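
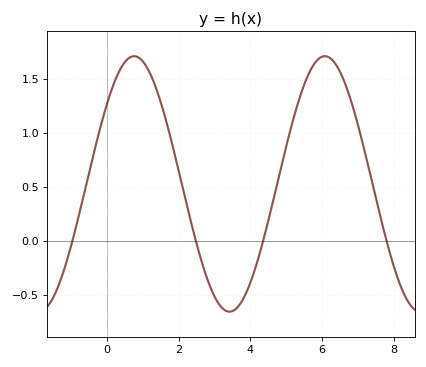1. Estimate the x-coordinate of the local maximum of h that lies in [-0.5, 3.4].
0.756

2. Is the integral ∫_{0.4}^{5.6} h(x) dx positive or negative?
positive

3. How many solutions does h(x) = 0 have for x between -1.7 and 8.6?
4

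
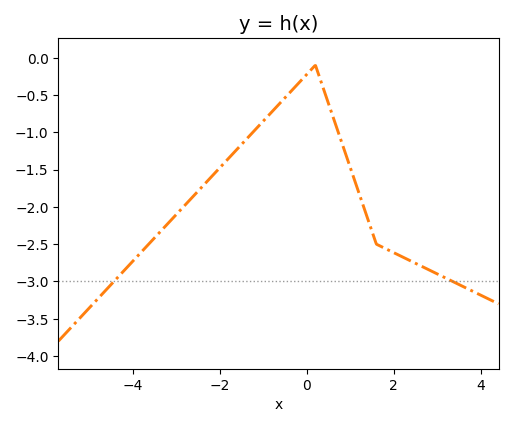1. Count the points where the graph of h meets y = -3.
2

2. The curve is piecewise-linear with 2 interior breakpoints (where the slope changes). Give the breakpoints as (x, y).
(0.2, -0.1); (1.6, -2.5)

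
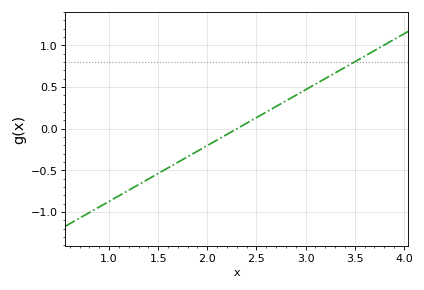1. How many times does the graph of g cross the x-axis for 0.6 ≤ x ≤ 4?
1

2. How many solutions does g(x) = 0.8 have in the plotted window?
1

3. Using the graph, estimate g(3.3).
0.67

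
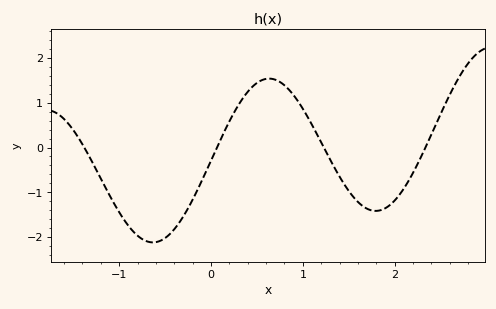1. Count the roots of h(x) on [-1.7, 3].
4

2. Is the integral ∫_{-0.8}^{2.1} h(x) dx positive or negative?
negative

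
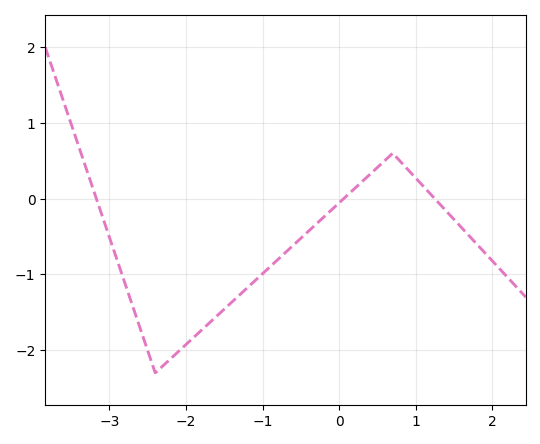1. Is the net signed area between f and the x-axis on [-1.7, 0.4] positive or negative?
negative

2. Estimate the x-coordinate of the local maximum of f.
0.7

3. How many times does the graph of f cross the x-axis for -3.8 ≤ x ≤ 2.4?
3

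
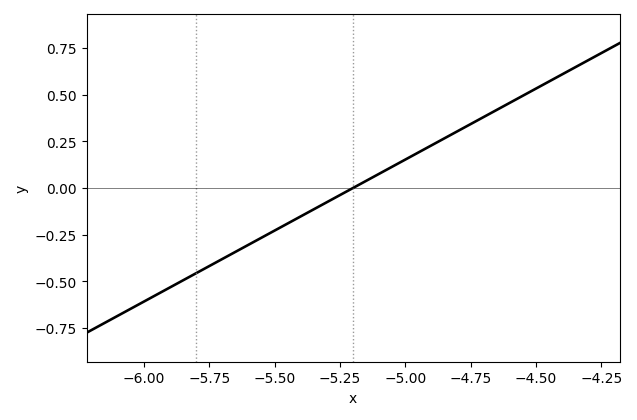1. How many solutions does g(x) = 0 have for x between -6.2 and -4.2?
1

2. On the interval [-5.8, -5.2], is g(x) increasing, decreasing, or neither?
increasing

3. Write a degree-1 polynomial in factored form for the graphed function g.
y = 0.76(x + 5.2)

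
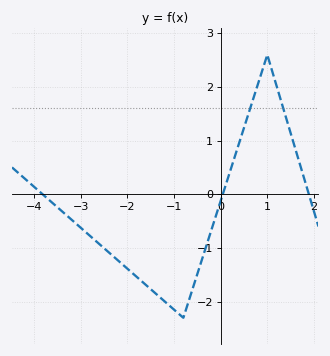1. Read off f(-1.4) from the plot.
-1.8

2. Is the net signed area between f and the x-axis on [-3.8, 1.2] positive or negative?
negative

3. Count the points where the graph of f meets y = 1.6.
2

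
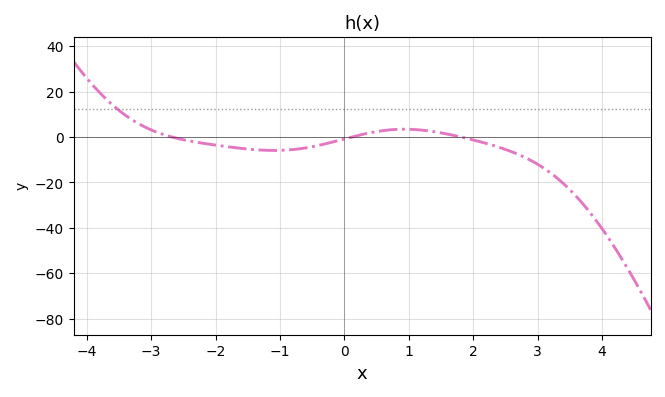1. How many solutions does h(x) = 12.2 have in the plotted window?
1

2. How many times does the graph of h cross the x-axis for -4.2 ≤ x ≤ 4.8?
3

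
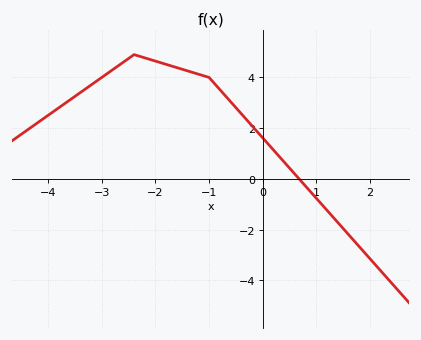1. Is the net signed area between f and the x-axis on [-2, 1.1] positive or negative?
positive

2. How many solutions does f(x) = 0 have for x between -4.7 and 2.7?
1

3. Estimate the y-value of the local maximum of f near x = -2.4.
4.9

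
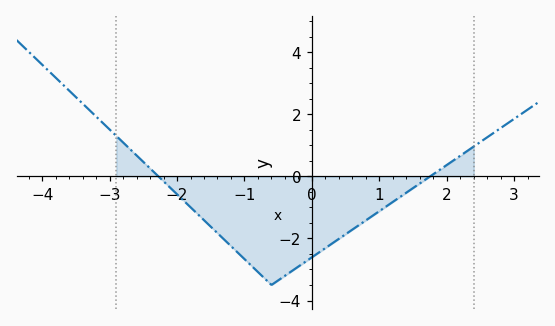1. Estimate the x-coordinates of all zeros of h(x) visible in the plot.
-2.2, 1.8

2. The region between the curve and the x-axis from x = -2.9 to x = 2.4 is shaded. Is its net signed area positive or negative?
negative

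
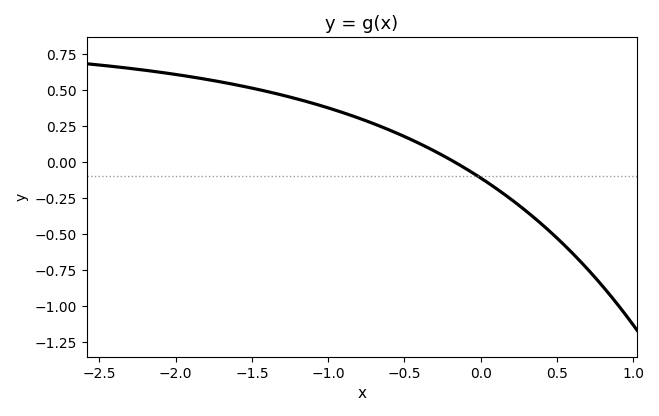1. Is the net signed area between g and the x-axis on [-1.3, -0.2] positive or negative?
positive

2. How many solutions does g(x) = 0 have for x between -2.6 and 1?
1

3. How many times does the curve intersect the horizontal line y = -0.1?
1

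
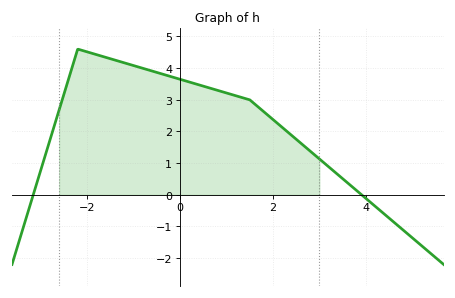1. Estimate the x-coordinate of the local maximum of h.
-2.2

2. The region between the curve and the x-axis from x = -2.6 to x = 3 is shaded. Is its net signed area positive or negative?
positive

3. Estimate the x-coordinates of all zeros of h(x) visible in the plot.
-3.16, 3.91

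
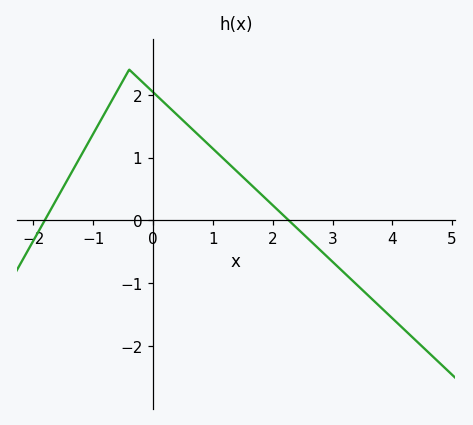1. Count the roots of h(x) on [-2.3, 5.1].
2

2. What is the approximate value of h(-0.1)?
2.1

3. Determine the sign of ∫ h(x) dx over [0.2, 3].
positive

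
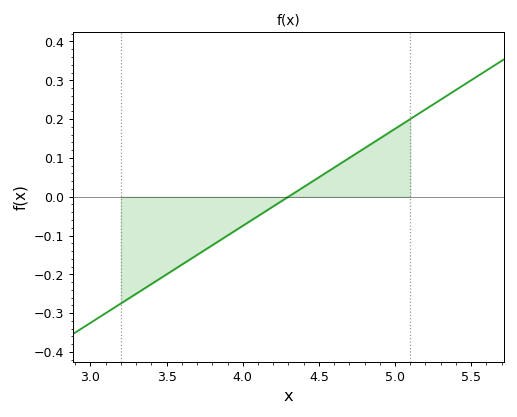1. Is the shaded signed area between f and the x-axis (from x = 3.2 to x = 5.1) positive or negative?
negative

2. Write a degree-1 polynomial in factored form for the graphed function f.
y = 0.25(x - 4.3)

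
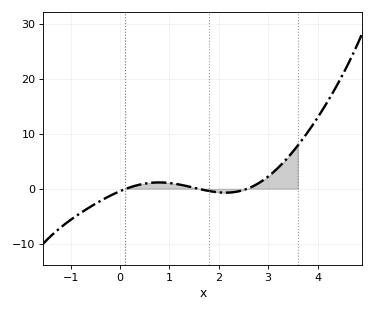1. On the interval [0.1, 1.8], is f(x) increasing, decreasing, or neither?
neither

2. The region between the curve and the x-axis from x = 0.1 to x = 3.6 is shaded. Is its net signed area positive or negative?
positive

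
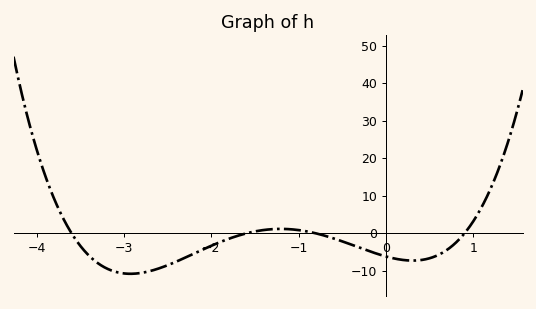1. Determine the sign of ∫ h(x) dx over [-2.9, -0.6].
negative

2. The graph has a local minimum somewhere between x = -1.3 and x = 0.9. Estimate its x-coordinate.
0.3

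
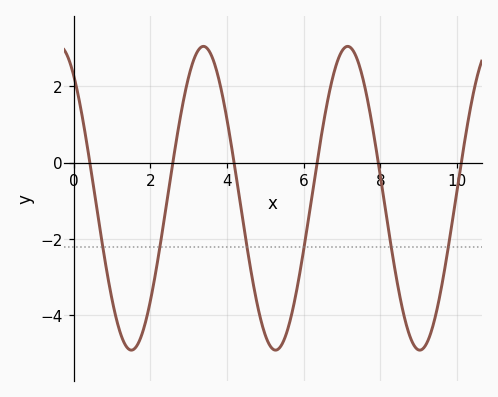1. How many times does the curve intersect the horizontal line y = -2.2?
6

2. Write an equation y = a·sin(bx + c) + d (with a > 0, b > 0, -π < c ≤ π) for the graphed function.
y = 3.98sin(1.67x + 2.2) - 0.93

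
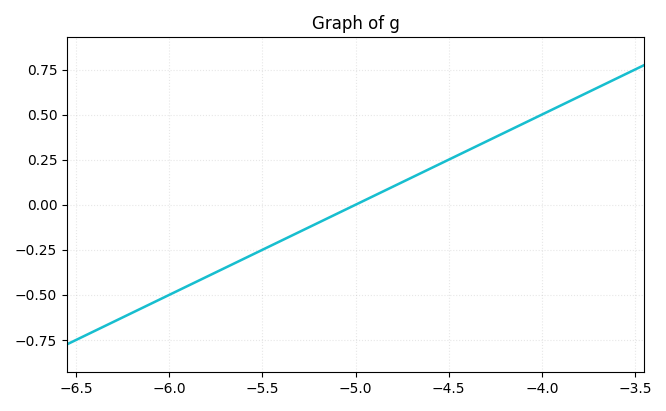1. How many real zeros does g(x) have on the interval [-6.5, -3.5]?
1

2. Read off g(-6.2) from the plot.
-0.6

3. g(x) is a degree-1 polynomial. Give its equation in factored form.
y = 0.5(x + 5)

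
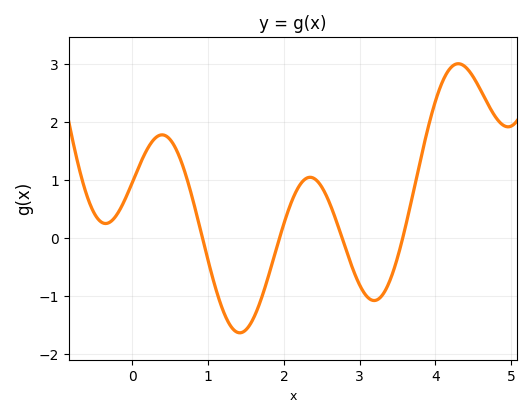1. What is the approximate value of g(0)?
1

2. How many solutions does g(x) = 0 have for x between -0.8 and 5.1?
4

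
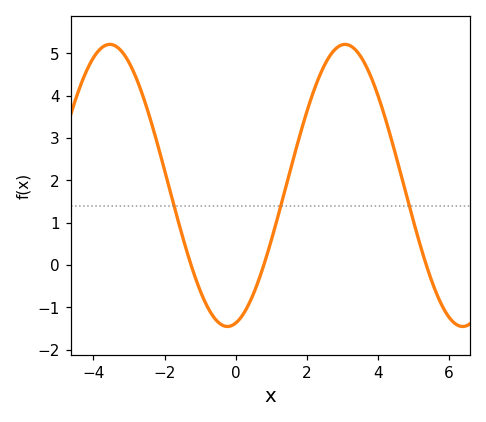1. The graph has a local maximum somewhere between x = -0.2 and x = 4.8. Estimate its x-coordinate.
3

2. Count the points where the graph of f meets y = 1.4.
3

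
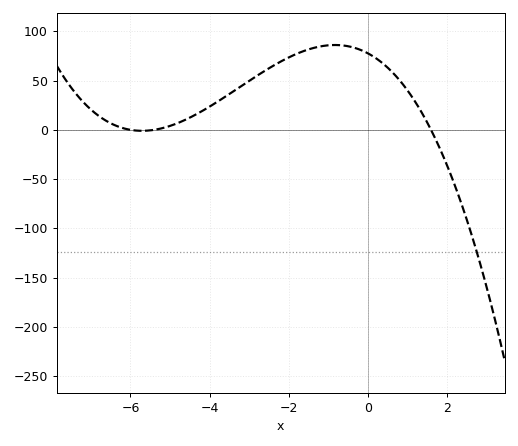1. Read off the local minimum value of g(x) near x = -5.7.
-0.986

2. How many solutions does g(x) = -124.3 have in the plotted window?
1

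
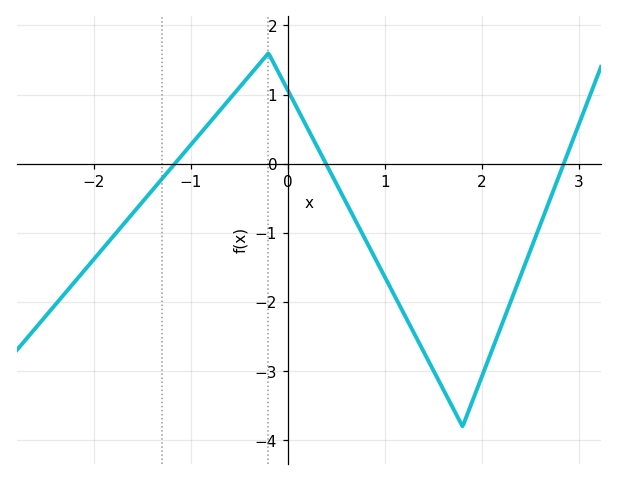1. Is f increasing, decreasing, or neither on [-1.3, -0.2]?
increasing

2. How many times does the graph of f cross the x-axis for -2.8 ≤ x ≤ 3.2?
3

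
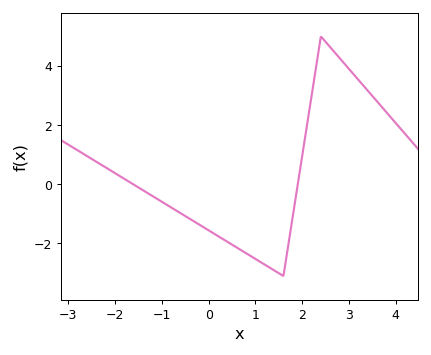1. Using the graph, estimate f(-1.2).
-0.4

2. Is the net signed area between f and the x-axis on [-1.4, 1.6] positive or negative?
negative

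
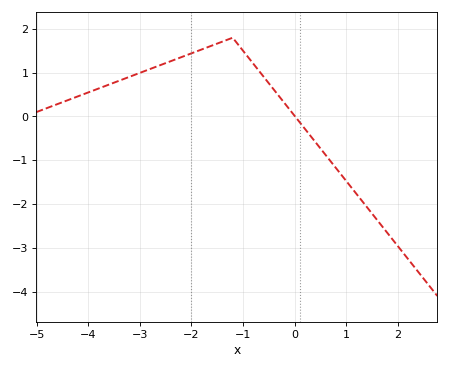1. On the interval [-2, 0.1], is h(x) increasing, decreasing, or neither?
neither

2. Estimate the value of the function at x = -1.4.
1.71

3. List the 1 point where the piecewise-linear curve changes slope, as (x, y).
(-1.2, 1.8)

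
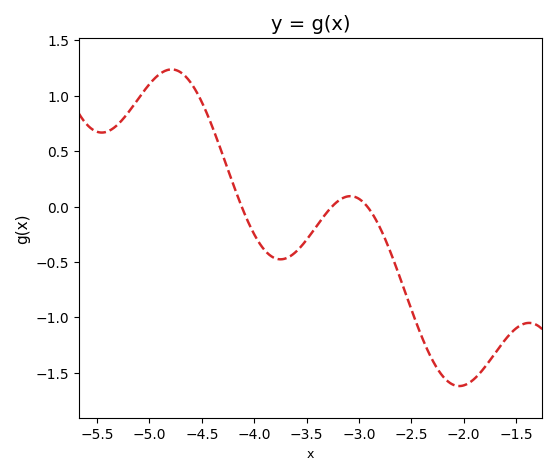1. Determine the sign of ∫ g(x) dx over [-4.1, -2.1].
negative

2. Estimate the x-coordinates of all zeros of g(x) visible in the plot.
-4.12, -3.26, -2.92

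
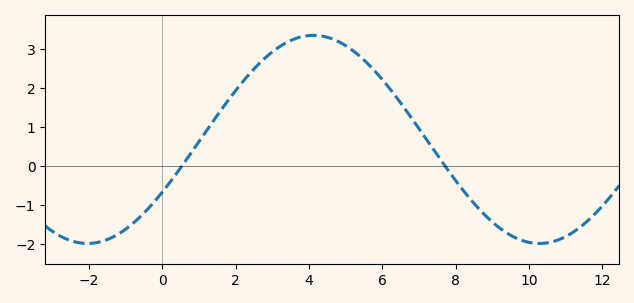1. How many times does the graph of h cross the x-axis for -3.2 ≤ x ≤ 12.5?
2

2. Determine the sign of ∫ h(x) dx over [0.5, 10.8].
positive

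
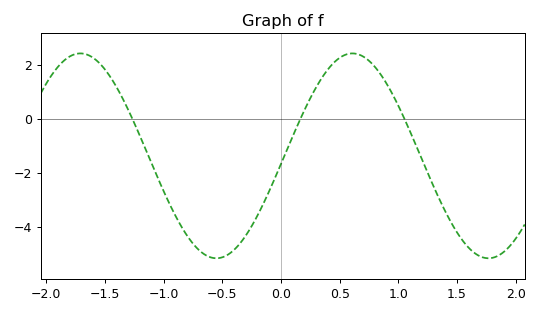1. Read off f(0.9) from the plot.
1.3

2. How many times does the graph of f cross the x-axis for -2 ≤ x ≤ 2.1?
3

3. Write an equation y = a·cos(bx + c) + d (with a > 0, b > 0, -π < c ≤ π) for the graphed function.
y = 3.79cos(2.71x - 1.65) - 1.37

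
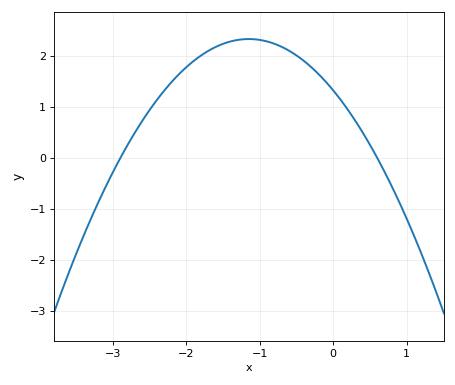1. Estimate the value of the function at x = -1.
2.31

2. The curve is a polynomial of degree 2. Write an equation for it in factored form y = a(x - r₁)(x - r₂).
y = -0.76(x + 2.9)(x - 0.6)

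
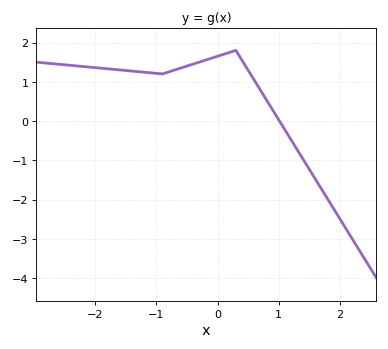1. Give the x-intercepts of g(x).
1.01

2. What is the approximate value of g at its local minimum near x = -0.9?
1.2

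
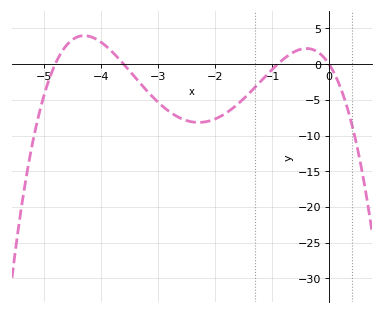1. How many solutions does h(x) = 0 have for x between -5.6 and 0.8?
4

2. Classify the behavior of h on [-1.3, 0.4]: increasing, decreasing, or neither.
neither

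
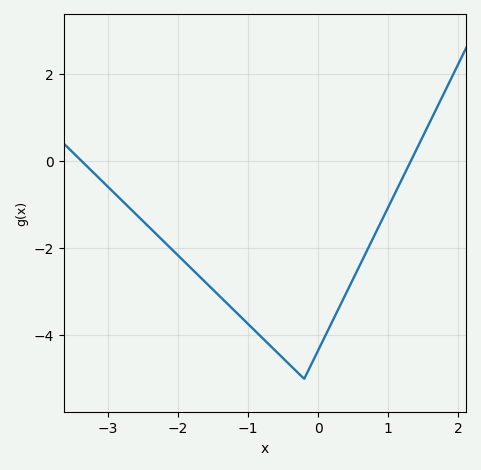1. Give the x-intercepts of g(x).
-3.4, 1.3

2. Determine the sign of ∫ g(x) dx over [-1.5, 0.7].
negative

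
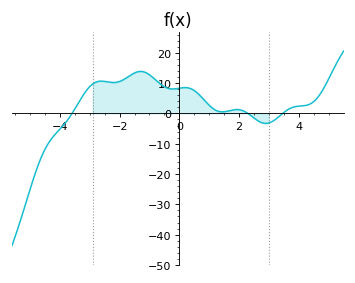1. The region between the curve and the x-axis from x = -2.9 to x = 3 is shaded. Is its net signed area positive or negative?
positive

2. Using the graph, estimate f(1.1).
1.82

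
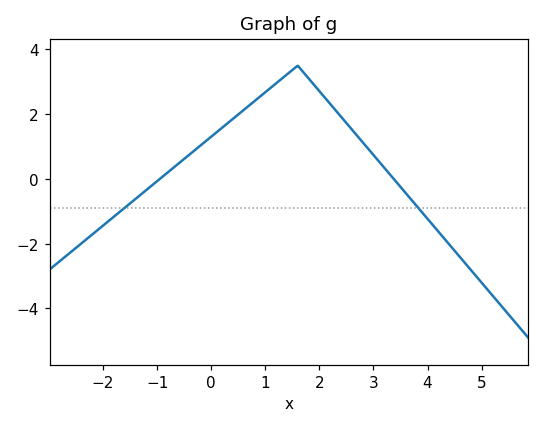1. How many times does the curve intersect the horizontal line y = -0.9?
2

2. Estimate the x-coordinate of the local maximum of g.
1.6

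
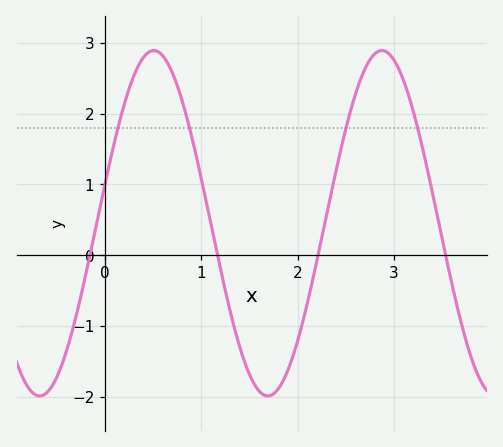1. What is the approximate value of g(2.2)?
-0.1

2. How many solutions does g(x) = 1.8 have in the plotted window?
4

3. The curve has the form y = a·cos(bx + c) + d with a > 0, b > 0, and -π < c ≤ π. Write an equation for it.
y = 2.44cos(2.6x - 1.3) + 0.45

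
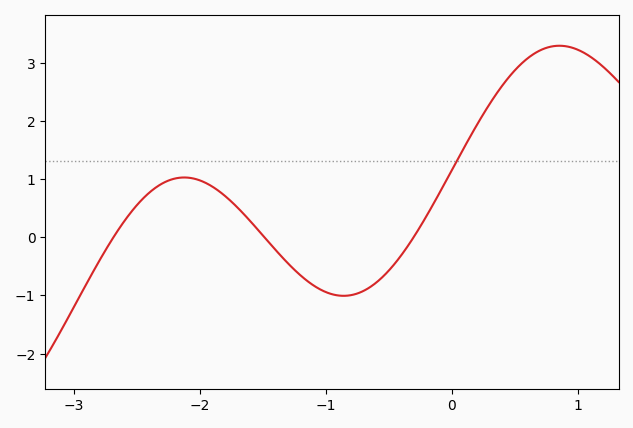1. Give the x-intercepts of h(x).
-2.68, -1.49, -0.3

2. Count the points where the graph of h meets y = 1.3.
1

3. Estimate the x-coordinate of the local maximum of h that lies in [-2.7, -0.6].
-2.12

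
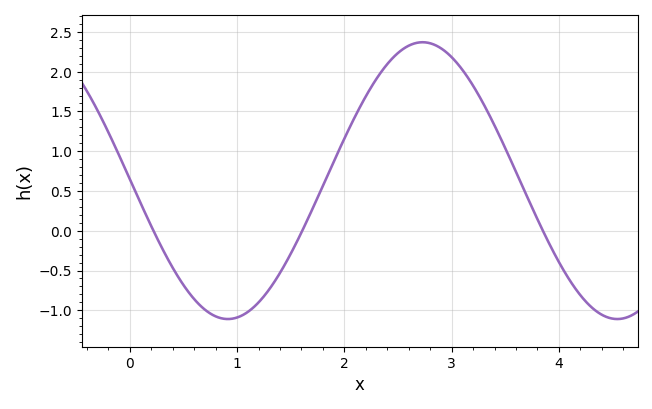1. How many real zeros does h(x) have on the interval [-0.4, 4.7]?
3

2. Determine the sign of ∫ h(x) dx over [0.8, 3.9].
positive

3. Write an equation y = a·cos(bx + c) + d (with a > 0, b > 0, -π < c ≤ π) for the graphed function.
y = 1.74cos(1.73x + 1.56) + 0.63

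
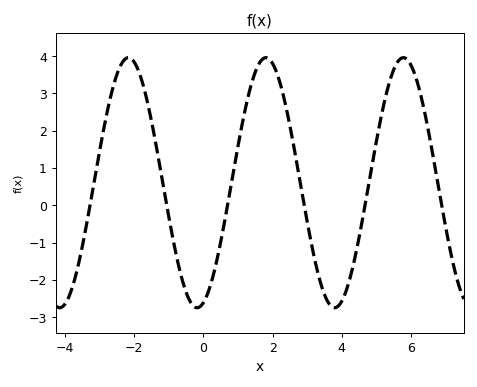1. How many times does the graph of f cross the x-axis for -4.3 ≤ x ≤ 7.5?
6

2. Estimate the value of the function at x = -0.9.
-0.813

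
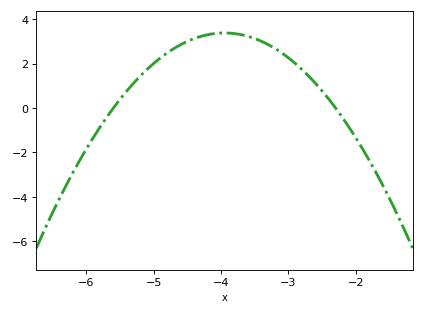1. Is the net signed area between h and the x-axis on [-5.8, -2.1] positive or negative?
positive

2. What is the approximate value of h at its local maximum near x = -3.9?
3.38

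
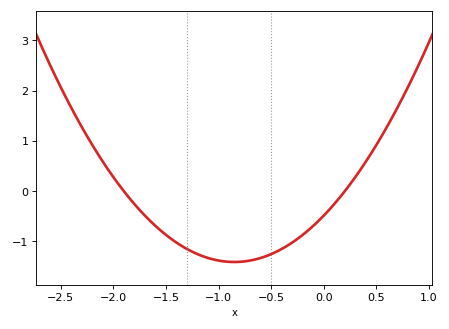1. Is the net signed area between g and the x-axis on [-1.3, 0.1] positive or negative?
negative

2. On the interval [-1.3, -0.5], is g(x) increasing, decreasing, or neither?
neither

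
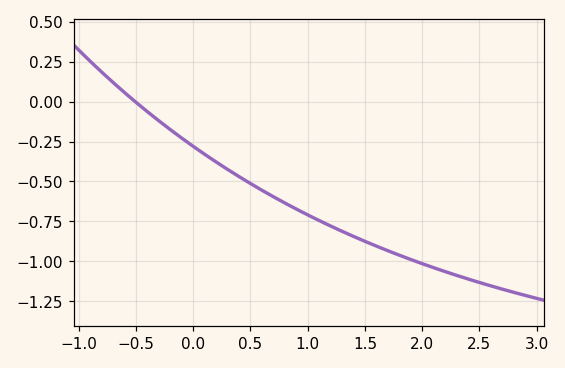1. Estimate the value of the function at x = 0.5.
-0.513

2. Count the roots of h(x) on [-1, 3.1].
1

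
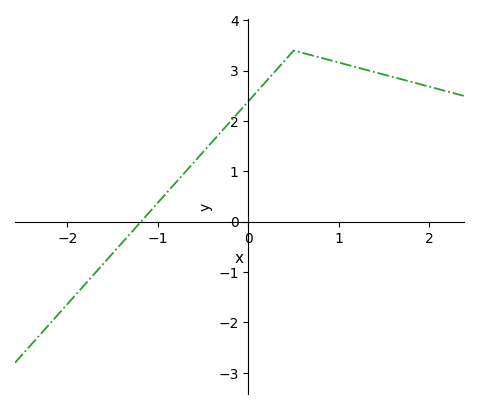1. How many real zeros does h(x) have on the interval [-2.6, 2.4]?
1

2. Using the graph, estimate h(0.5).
3.4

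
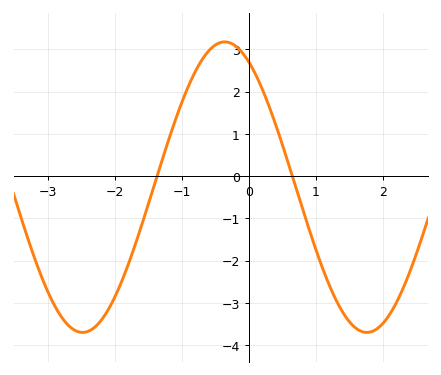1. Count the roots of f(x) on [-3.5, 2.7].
2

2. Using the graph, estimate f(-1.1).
1.3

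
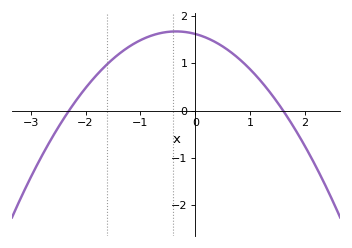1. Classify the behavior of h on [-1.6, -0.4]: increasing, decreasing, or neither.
increasing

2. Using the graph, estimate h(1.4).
0.326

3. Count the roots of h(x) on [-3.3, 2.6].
2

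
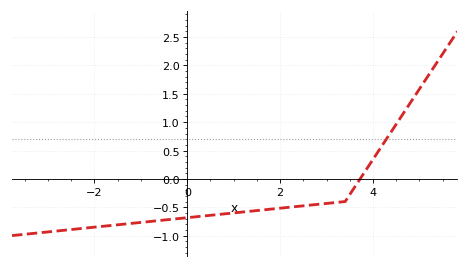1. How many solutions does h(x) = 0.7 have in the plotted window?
1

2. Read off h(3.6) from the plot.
-0.15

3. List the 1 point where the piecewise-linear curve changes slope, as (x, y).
(3.4, -0.4)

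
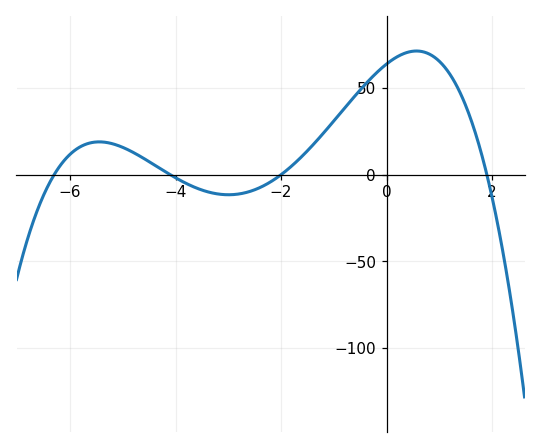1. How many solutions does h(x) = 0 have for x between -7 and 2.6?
4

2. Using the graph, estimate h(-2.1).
-2.18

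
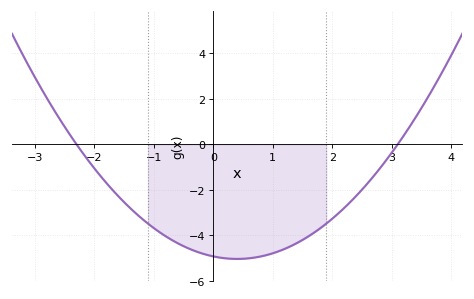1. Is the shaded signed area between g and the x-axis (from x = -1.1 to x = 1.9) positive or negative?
negative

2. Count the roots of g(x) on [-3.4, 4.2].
2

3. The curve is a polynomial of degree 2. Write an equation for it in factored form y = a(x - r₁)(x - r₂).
y = 0.69(x + 2.3)(x - 3.1)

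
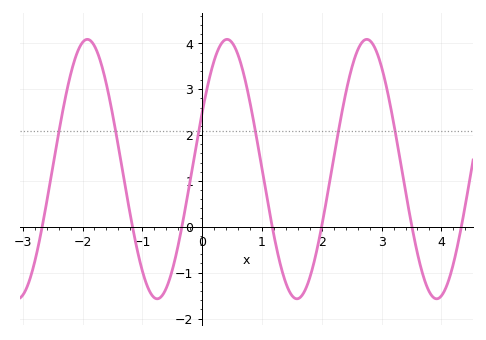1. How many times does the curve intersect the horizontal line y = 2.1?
6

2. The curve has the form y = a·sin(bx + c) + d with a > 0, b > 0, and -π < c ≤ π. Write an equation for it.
y = 2.83sin(2.69x + 0.45) + 1.26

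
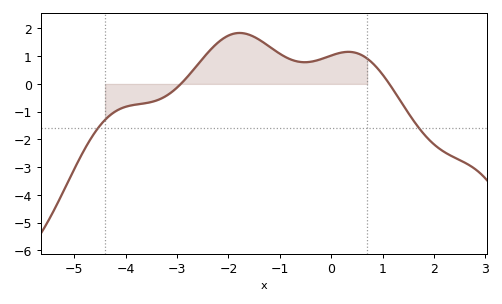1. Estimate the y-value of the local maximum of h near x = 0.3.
1.2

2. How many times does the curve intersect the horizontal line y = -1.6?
2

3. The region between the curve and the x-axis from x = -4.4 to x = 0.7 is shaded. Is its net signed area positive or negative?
positive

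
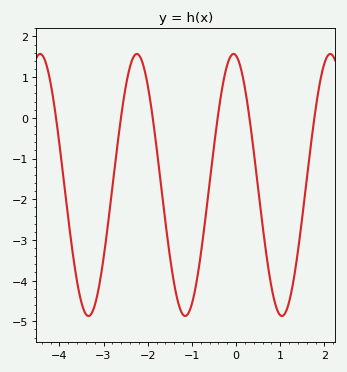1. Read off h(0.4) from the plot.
-0.8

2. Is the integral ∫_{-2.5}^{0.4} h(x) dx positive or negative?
negative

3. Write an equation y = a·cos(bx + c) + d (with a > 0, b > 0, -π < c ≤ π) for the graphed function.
y = 3.22cos(2.9x + 0.16) - 1.65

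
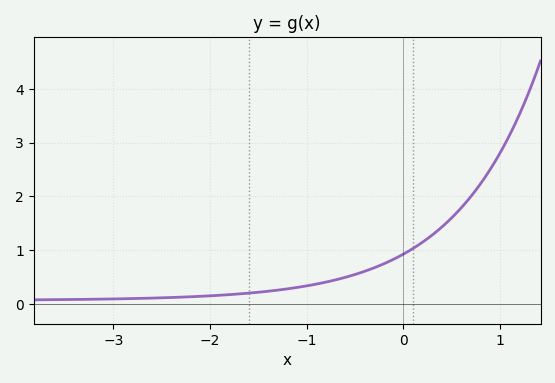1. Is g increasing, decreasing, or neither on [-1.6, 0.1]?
increasing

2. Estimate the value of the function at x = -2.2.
0.1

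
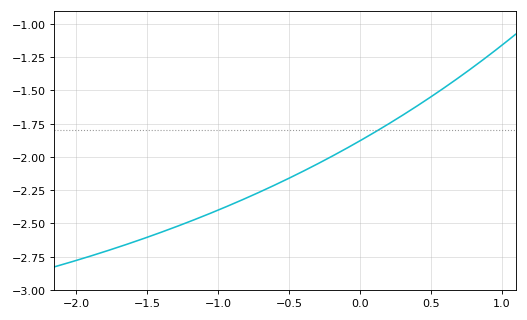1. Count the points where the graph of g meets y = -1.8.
1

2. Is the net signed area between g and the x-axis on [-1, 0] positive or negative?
negative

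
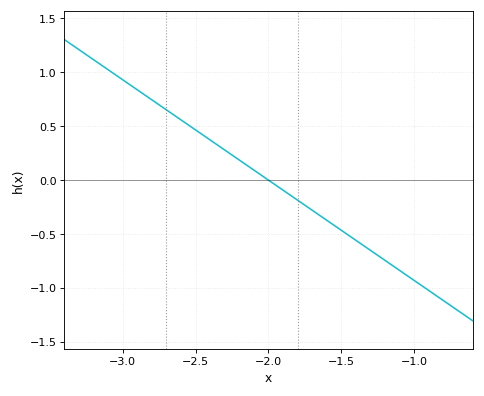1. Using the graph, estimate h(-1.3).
-0.651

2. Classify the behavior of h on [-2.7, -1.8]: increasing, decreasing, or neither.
decreasing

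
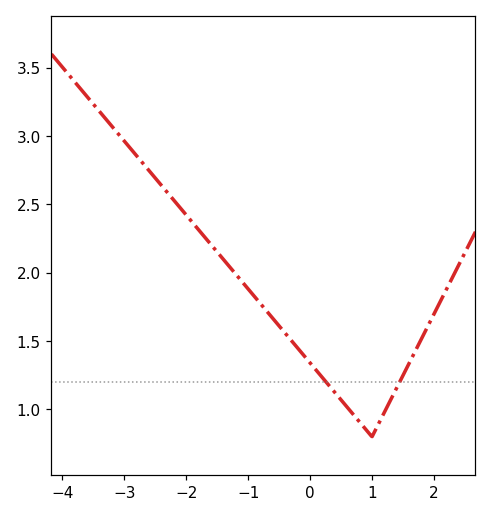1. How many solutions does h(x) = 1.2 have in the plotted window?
2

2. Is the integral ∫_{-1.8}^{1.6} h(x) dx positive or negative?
positive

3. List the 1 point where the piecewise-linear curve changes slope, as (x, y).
(1, 0.8)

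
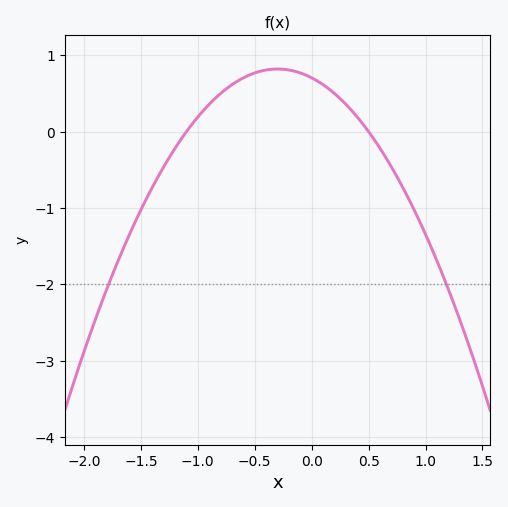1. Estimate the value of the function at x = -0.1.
0.8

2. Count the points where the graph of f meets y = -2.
2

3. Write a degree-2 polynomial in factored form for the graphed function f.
y = -1.28(x + 1.1)(x - 0.5)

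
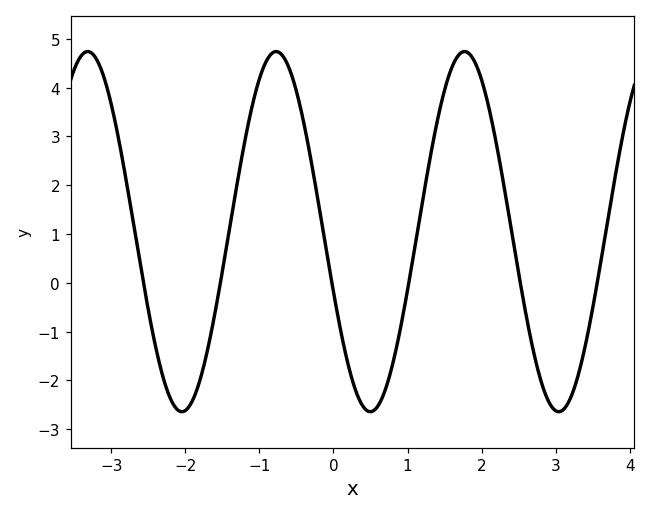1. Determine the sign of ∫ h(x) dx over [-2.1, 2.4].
positive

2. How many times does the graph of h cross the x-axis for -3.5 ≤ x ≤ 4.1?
6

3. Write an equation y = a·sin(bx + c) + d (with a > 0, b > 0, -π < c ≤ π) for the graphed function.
y = 3.69sin(2.47x - 2.8) + 1.05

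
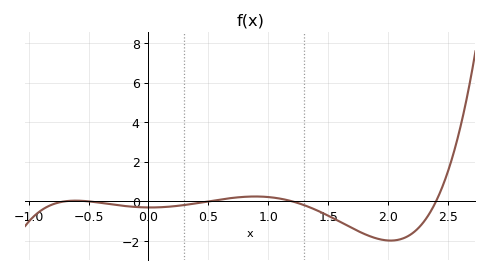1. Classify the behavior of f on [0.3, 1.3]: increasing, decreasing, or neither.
neither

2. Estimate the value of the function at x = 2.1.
-2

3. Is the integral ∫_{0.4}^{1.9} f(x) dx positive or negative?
negative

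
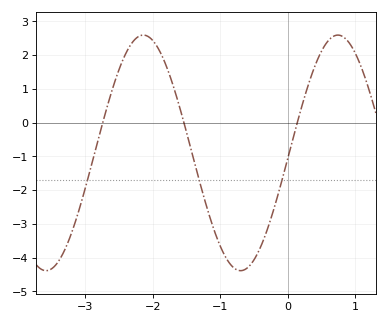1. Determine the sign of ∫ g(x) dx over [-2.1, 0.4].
negative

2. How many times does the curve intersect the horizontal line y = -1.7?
3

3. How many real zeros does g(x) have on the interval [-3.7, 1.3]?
3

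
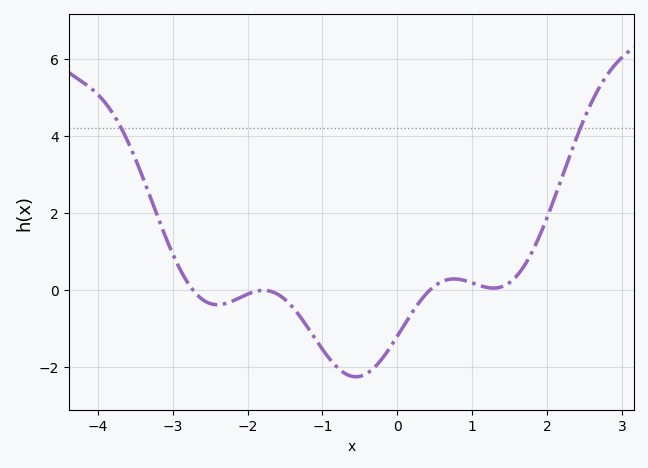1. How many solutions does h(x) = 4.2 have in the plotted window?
2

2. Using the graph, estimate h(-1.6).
-0.2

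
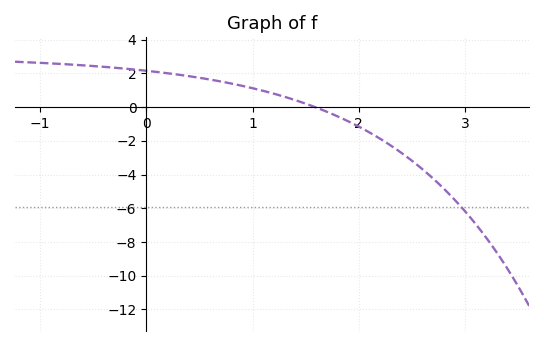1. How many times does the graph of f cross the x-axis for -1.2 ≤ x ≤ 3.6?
1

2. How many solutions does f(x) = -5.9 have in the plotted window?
1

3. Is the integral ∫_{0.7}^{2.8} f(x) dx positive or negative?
negative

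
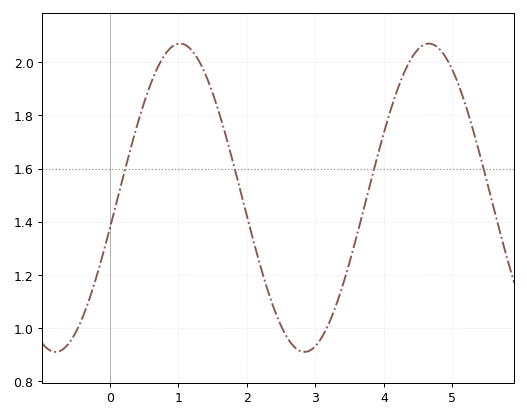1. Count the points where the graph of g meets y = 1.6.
4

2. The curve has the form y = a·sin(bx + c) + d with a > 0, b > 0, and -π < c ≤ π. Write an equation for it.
y = 0.58sin(1.7x - 0.2) + 1.49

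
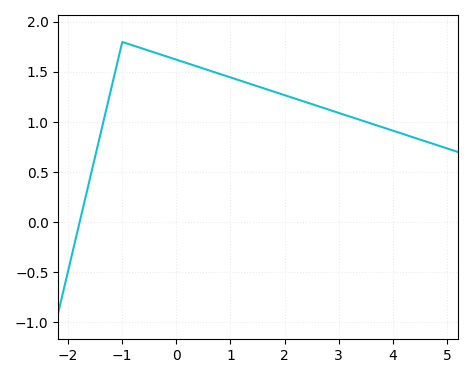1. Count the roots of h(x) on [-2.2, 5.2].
1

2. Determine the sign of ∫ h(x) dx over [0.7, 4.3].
positive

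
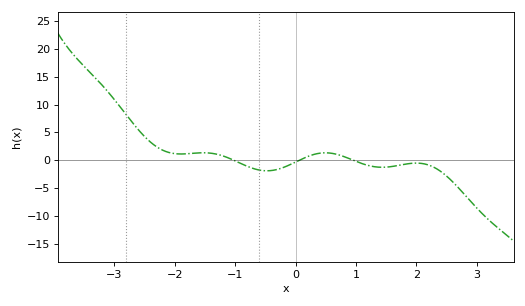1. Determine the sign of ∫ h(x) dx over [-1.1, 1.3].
negative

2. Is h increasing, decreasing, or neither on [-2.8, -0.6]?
neither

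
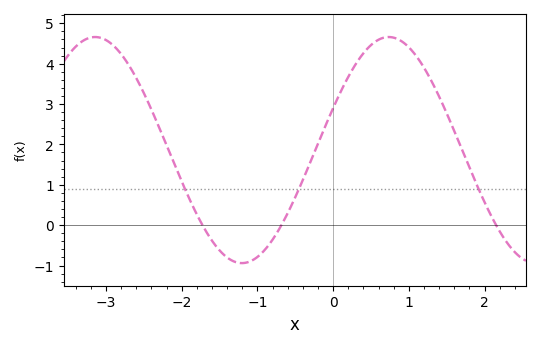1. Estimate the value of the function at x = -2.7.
4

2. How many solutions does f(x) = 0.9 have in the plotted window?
3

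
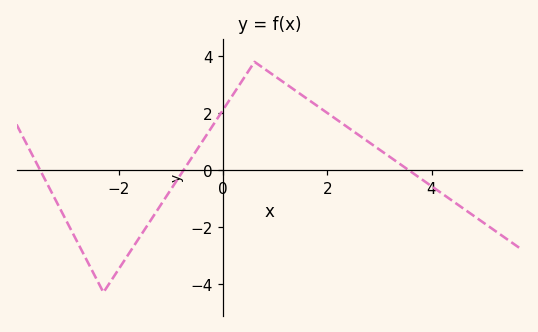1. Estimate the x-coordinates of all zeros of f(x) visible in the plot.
-3.6, -0.8, 3.6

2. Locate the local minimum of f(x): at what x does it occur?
-2.2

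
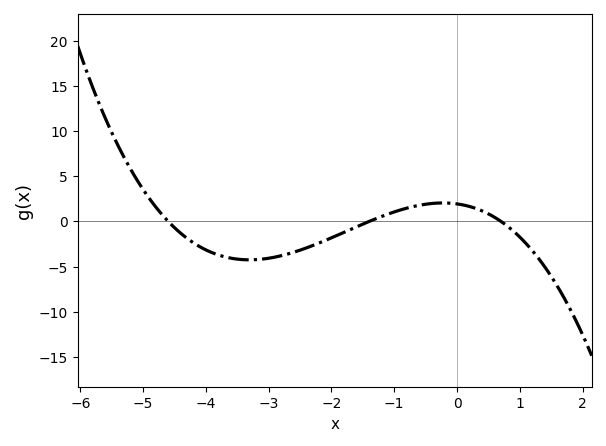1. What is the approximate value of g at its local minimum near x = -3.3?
-4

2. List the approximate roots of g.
-4.6, -1.4, 0.8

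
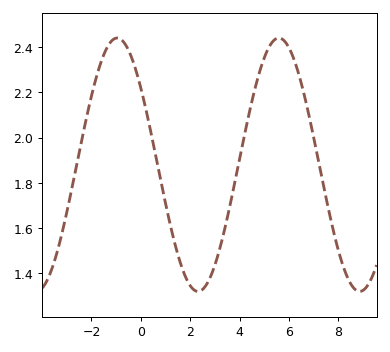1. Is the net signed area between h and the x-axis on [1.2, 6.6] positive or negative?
positive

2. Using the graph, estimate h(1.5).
1.48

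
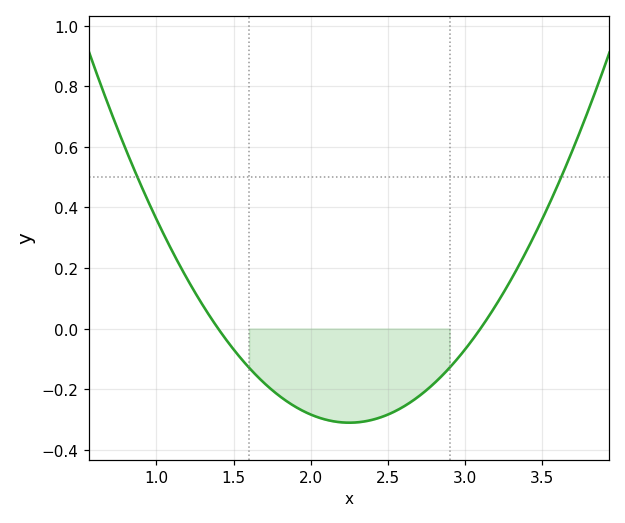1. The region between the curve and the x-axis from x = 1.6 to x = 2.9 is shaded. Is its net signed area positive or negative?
negative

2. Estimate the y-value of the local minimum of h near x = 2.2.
-0.32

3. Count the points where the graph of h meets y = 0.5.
2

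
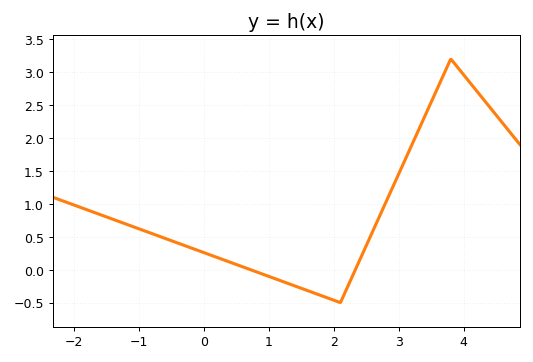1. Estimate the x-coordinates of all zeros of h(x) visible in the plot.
0.715, 2.33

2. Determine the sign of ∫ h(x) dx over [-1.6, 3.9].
positive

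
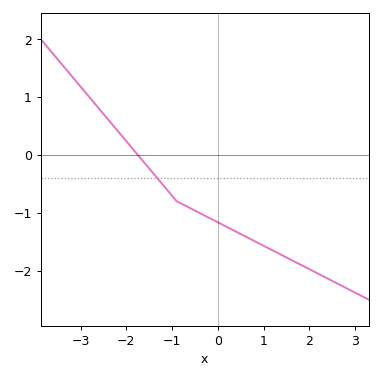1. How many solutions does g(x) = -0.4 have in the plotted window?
1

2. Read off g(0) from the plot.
-1.16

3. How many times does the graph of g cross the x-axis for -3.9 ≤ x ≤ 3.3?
1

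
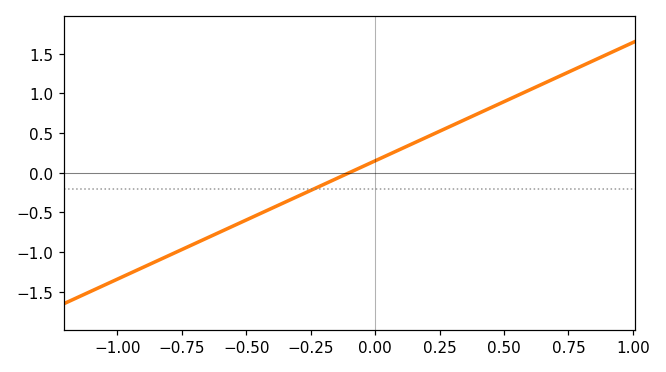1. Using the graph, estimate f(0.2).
0.45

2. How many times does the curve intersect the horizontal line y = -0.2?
1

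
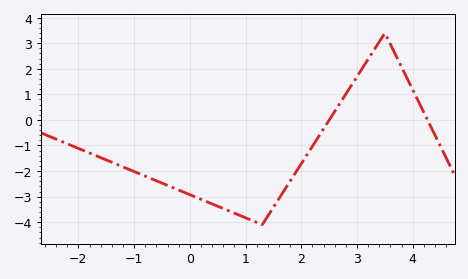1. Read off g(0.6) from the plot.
-3.5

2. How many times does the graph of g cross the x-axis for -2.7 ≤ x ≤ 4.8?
2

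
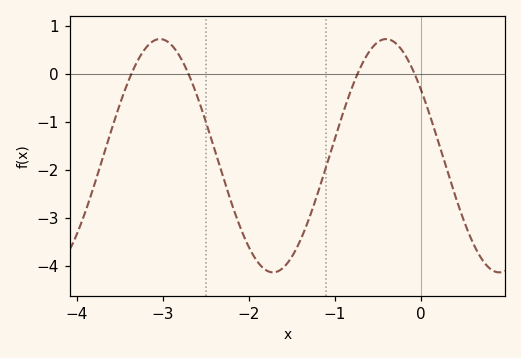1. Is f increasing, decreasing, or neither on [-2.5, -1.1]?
neither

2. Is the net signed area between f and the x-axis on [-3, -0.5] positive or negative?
negative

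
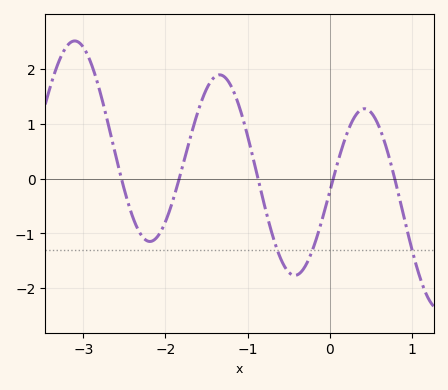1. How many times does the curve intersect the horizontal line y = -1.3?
3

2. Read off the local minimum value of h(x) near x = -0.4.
-1.8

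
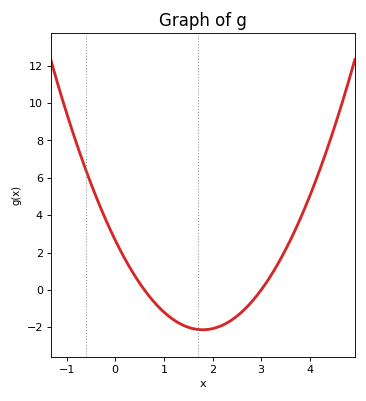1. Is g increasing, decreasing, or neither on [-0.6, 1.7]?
decreasing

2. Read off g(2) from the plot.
-2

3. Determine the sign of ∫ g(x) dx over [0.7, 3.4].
negative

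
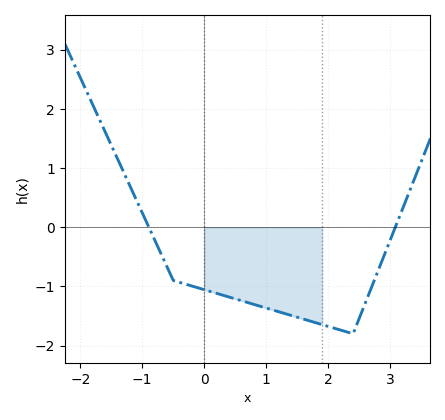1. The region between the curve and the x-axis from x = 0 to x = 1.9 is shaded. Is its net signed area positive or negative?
negative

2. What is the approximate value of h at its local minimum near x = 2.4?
-1.8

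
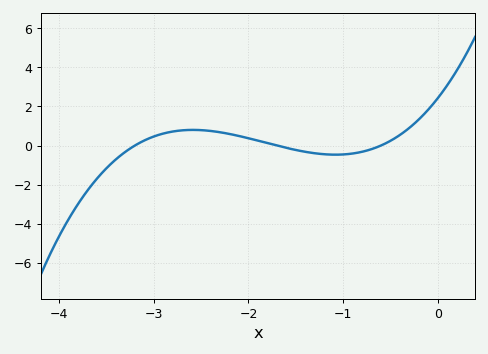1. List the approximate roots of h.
-3.2, -1.7, -0.6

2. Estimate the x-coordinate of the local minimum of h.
-1.08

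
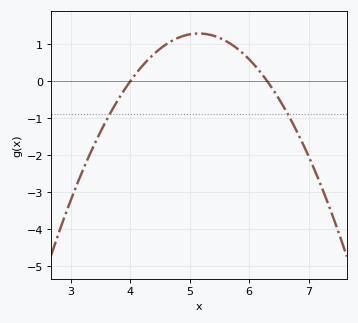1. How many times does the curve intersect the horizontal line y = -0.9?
2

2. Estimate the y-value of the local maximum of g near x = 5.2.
1.3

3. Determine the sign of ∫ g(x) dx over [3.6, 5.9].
positive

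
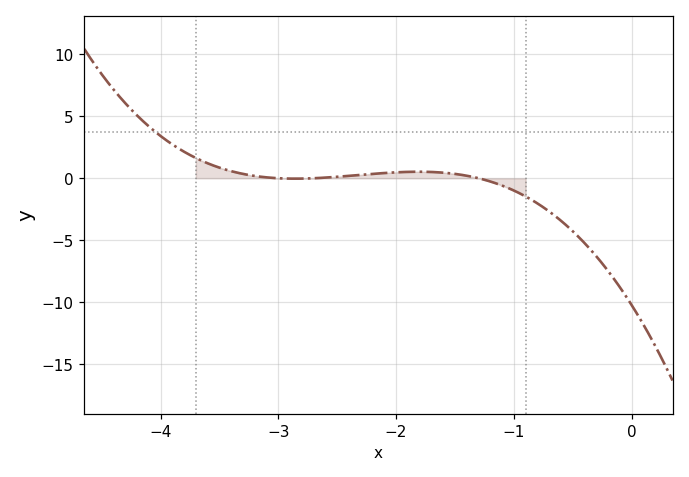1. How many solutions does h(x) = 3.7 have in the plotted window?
1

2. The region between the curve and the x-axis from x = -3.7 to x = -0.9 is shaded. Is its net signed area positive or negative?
positive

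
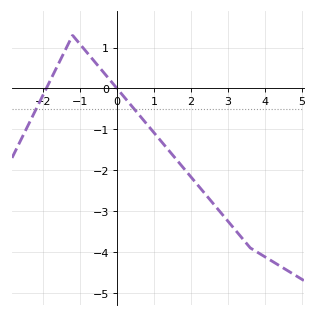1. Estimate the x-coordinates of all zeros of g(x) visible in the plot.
-2, 0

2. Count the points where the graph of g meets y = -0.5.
2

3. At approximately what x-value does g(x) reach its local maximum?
-1.2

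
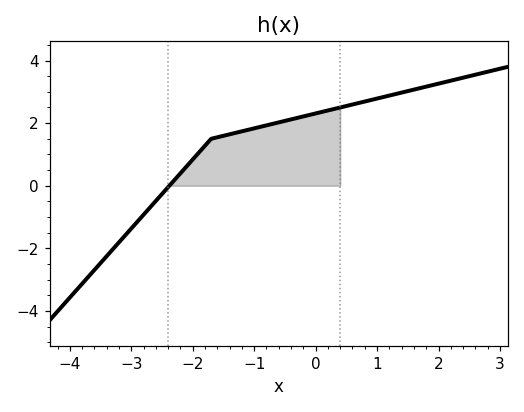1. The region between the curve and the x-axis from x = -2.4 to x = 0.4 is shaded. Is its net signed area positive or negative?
positive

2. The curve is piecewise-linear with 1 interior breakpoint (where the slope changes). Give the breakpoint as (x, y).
(-1.7, 1.5)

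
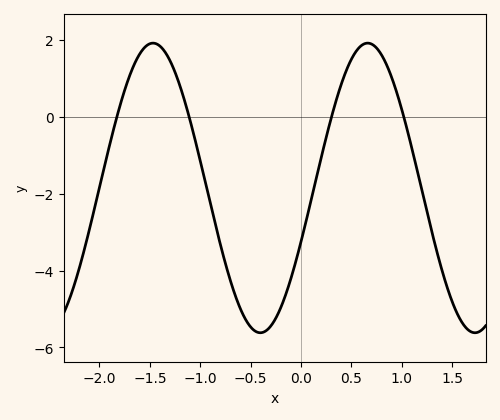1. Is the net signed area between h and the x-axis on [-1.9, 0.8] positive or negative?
negative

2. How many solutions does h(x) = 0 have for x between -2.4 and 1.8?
4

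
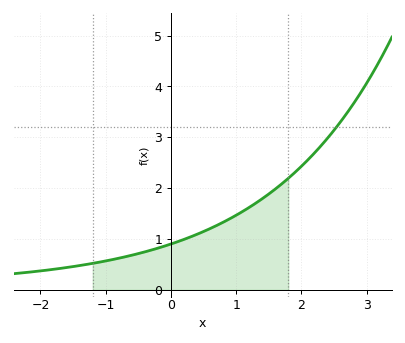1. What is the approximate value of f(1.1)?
1.5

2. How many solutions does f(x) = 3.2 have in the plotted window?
1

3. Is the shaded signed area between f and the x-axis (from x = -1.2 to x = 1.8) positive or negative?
positive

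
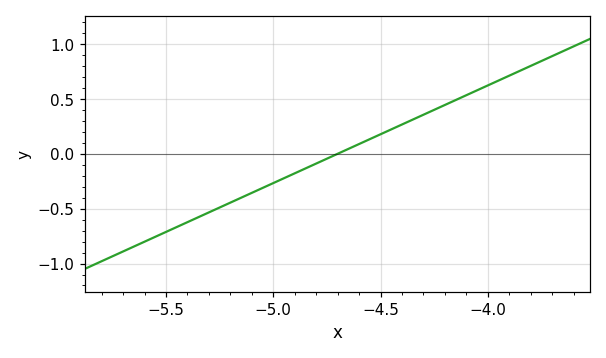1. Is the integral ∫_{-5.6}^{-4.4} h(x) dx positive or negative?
negative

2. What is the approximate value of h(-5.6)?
-0.801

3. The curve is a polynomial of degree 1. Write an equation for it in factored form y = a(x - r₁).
y = 0.89(x + 4.7)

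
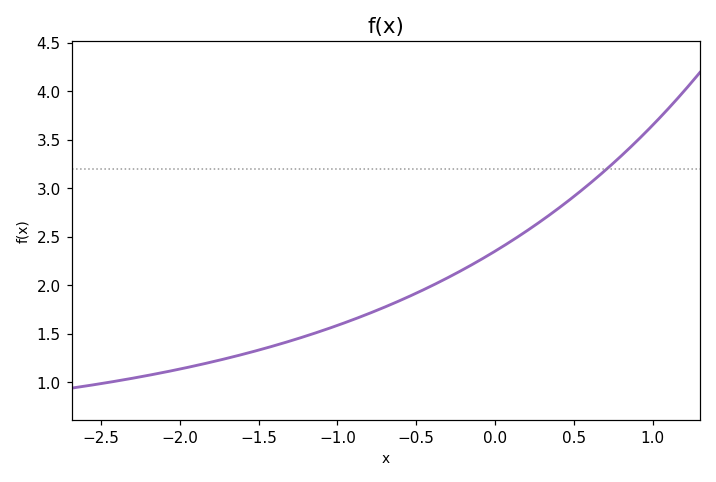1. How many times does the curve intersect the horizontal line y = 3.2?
1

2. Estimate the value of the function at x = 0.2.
2.56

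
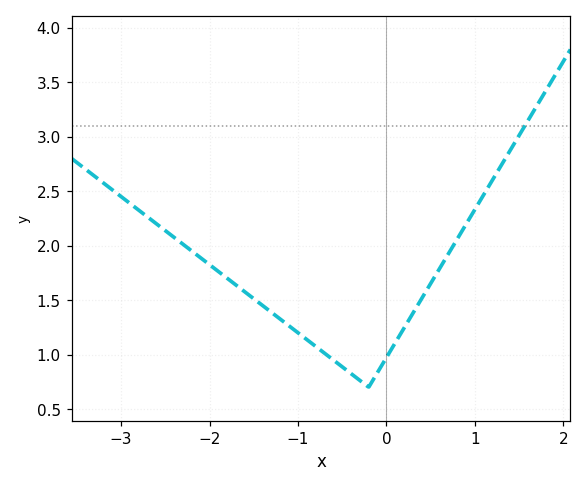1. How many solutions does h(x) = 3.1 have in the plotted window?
1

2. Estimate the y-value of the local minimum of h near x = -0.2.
0.701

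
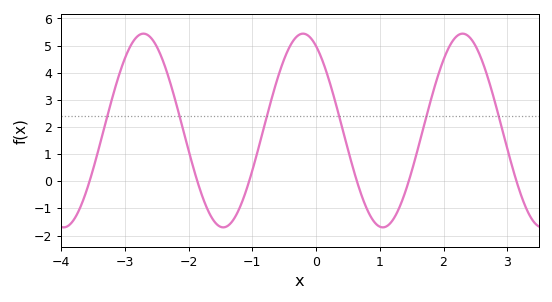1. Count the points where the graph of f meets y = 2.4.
6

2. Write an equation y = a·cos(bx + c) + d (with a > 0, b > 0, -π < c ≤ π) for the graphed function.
y = 3.57cos(2.5x + 0.51) + 1.87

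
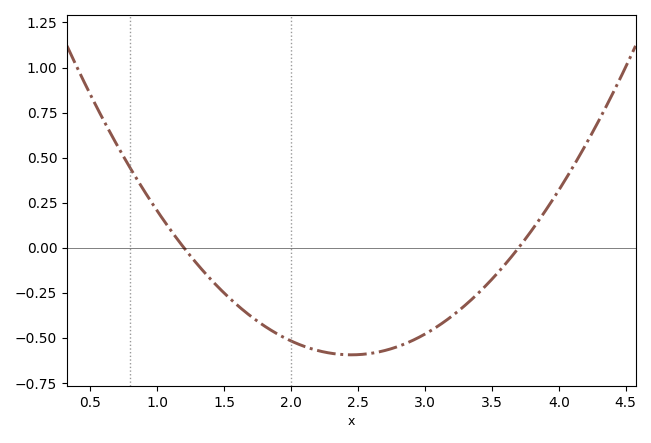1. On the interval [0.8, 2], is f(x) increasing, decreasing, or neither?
decreasing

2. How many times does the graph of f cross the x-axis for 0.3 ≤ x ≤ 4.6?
2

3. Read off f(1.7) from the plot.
-0.38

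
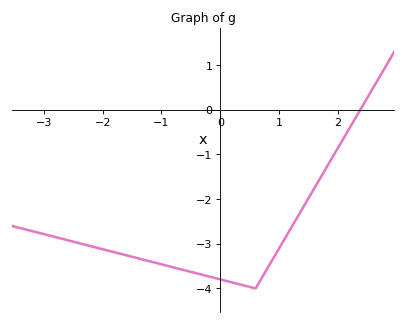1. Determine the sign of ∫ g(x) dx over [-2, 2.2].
negative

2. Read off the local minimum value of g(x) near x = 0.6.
-4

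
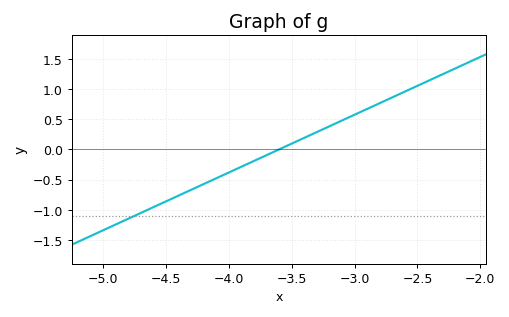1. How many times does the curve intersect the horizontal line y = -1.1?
1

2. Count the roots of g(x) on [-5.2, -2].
1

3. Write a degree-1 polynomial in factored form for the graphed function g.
y = 0.96(x + 3.6)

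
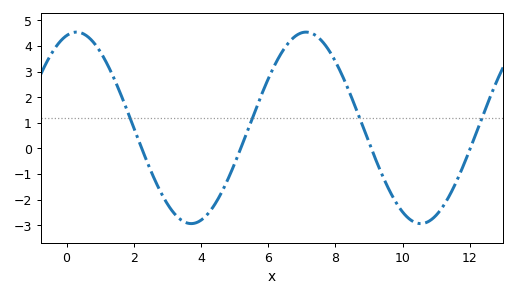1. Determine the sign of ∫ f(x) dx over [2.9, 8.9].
positive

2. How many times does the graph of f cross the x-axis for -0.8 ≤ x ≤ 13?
4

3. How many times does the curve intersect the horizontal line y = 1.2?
4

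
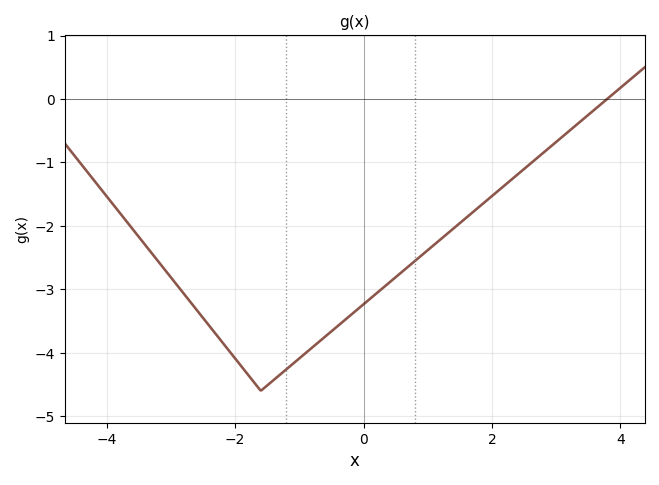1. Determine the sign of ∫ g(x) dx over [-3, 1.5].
negative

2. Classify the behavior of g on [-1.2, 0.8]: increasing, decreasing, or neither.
increasing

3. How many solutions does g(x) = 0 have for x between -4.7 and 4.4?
1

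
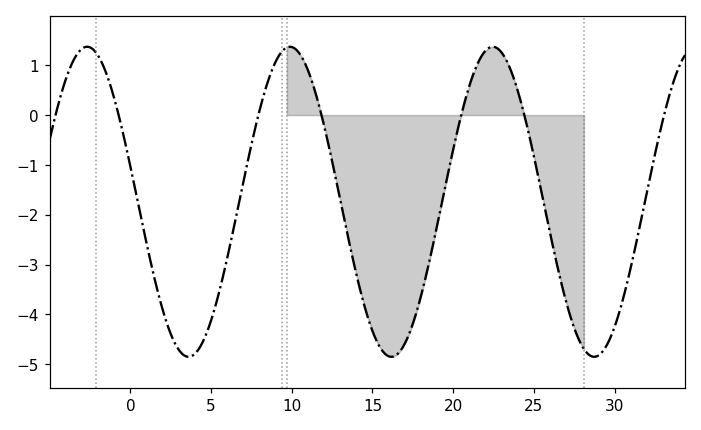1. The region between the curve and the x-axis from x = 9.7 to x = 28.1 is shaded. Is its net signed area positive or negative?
negative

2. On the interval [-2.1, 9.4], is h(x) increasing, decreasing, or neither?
neither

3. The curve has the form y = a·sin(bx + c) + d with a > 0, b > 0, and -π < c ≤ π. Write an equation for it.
y = 3.11sin(0.5x + 2.9) - 1.74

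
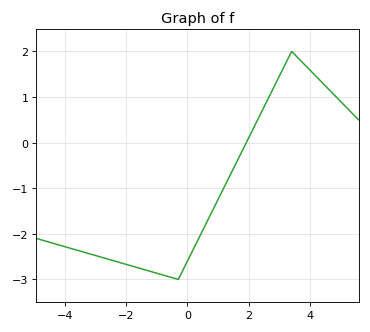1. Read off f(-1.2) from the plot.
-2.8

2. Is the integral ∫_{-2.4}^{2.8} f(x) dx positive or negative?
negative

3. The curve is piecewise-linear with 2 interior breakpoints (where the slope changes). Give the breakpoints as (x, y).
(-0.3, -3); (3.4, 2)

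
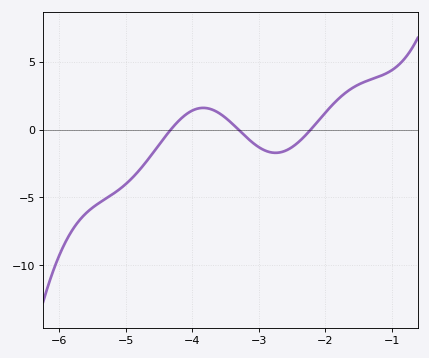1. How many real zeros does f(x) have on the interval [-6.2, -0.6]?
3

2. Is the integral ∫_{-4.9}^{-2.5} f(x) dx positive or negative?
negative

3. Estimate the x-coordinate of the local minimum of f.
-2.7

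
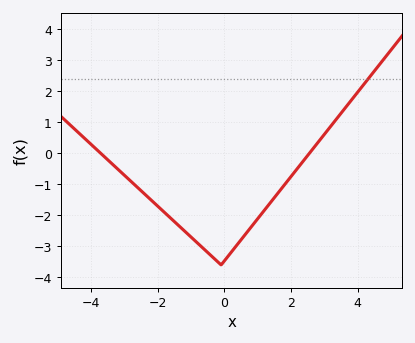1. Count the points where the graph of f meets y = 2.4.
1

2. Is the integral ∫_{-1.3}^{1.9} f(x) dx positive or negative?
negative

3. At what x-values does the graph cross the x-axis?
-3.71, 2.55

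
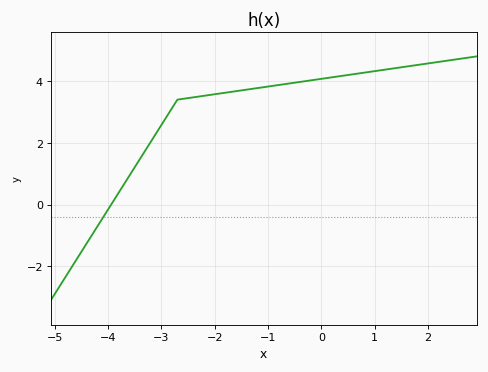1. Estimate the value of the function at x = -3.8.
0.4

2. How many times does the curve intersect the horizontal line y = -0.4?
1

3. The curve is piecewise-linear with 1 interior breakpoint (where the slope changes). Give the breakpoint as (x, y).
(-2.7, 3.4)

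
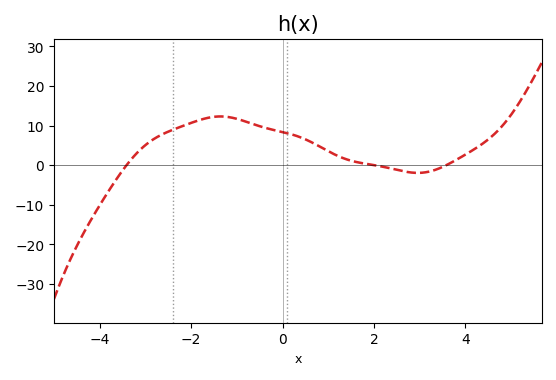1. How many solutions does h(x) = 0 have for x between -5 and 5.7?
3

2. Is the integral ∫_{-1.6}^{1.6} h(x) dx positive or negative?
positive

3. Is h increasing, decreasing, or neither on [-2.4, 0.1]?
neither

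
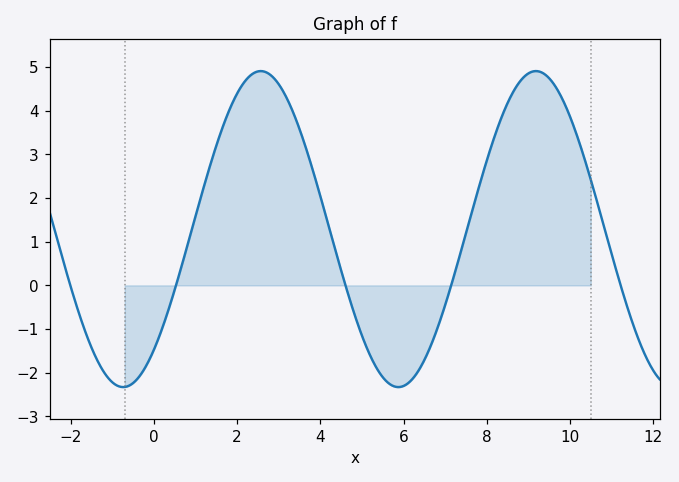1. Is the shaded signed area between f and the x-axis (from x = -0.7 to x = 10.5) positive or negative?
positive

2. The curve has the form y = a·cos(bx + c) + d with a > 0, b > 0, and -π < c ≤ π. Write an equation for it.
y = 3.62cos(0.95x - 2.44) + 1.29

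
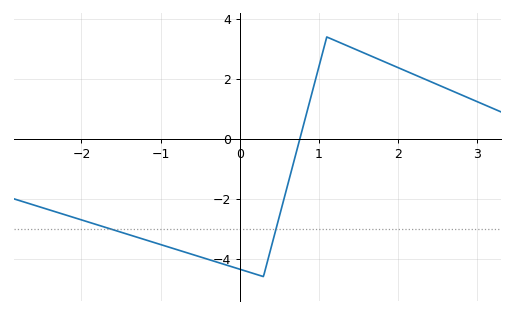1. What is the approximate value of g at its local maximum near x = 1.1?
3.4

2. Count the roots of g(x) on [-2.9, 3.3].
1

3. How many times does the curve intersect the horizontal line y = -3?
2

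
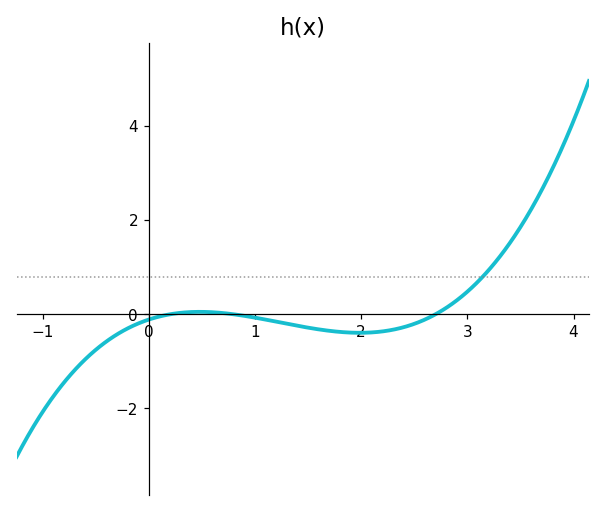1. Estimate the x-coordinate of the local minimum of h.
2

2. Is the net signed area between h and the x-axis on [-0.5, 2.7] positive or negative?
negative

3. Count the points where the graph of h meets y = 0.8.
1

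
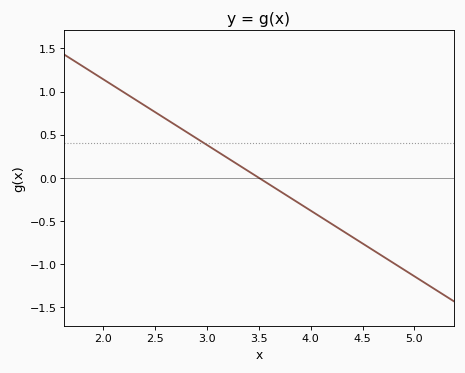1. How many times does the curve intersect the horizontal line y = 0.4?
1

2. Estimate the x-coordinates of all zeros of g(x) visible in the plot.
3.5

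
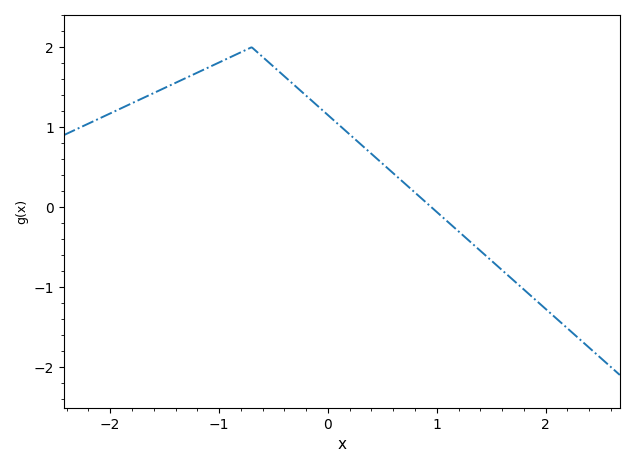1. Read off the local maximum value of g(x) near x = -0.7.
2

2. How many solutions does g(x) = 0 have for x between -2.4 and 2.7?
1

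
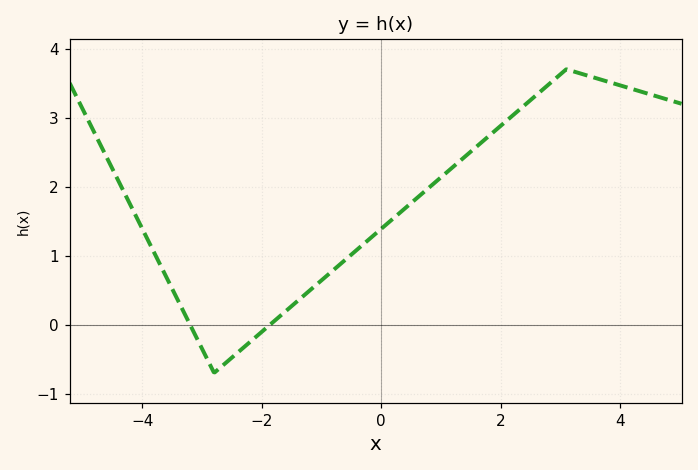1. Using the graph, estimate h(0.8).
1.98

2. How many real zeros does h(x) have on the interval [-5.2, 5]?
2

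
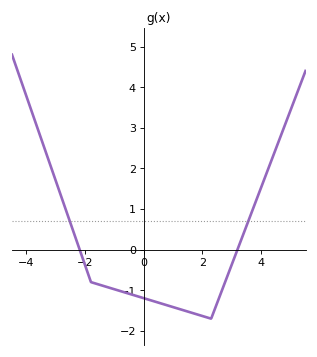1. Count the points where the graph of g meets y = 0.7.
2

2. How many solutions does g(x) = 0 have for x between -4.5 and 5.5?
2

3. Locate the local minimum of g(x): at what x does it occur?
2.2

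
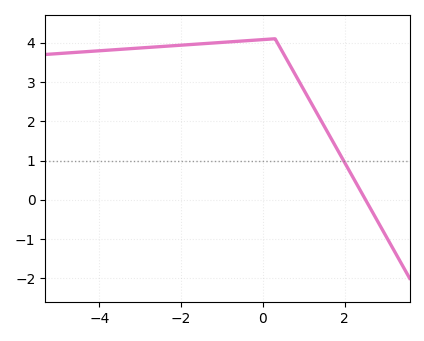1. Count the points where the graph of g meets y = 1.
1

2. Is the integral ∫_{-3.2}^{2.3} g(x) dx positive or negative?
positive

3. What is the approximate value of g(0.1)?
4.1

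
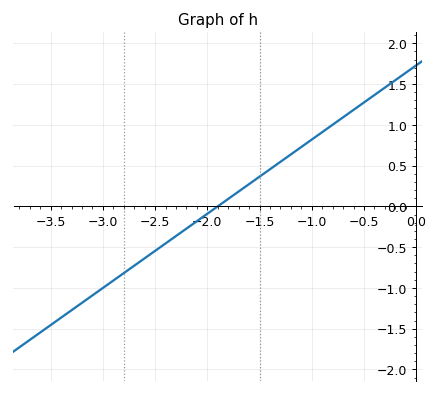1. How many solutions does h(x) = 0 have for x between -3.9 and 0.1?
1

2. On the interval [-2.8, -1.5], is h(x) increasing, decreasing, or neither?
increasing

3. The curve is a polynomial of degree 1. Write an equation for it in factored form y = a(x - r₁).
y = 0.91(x + 1.9)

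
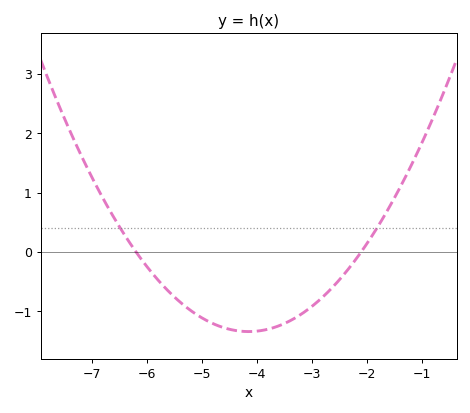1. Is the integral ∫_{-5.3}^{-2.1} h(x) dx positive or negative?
negative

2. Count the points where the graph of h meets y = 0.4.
2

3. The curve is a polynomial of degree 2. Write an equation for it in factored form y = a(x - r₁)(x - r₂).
y = 0.32(x + 6.2)(x + 2.1)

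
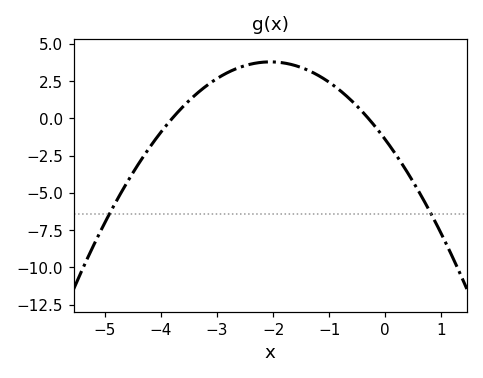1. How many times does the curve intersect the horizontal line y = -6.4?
2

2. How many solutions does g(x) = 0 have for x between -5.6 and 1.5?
2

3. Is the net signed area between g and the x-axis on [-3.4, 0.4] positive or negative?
positive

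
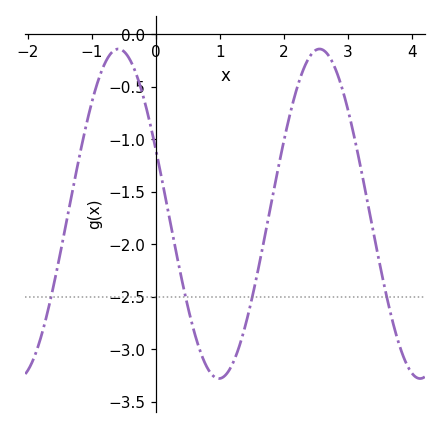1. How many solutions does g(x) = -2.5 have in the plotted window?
4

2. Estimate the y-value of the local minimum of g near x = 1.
-3.28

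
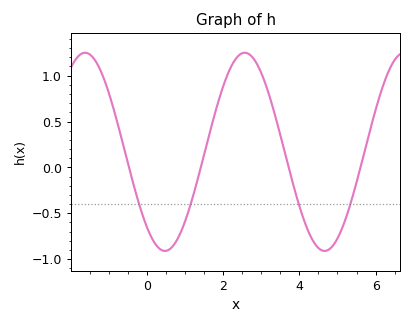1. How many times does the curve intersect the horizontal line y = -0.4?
4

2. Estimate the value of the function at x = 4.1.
-0.548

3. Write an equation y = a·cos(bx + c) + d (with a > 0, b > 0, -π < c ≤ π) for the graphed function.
y = 1.08cos(1.5x + 2.43) + 0.17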